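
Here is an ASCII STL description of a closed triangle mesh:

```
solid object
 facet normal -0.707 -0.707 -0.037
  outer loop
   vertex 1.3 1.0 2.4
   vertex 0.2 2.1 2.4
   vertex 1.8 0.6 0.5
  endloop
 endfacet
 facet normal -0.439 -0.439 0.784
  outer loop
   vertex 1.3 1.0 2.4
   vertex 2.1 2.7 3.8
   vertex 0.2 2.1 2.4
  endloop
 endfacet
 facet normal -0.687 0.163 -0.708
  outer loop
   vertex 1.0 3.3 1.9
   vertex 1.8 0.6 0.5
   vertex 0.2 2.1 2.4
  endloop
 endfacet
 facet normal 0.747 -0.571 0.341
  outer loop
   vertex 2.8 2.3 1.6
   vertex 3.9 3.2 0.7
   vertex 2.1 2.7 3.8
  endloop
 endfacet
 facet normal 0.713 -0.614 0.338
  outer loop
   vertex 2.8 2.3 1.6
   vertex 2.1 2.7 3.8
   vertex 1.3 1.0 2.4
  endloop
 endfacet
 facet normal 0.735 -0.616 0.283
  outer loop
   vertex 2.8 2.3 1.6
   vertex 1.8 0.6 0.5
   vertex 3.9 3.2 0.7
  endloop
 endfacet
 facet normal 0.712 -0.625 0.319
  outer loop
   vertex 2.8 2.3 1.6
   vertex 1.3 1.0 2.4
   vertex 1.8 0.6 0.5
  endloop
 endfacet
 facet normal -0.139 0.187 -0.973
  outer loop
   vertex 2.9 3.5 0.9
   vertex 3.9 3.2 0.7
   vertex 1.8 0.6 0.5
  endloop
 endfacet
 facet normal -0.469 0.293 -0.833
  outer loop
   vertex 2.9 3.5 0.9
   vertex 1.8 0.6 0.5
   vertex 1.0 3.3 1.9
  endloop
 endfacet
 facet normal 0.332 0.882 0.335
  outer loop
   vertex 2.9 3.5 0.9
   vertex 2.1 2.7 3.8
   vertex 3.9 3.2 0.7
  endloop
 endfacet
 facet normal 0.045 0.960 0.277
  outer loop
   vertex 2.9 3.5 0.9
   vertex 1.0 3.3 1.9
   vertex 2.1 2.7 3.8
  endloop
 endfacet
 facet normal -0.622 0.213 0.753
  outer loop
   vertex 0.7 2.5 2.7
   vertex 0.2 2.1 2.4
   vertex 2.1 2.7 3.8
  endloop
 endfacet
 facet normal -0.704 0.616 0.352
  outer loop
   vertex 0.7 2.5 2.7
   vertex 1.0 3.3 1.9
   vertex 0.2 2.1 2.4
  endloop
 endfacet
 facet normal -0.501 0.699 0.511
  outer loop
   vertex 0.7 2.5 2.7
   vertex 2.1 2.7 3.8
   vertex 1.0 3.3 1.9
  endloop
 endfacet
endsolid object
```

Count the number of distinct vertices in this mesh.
9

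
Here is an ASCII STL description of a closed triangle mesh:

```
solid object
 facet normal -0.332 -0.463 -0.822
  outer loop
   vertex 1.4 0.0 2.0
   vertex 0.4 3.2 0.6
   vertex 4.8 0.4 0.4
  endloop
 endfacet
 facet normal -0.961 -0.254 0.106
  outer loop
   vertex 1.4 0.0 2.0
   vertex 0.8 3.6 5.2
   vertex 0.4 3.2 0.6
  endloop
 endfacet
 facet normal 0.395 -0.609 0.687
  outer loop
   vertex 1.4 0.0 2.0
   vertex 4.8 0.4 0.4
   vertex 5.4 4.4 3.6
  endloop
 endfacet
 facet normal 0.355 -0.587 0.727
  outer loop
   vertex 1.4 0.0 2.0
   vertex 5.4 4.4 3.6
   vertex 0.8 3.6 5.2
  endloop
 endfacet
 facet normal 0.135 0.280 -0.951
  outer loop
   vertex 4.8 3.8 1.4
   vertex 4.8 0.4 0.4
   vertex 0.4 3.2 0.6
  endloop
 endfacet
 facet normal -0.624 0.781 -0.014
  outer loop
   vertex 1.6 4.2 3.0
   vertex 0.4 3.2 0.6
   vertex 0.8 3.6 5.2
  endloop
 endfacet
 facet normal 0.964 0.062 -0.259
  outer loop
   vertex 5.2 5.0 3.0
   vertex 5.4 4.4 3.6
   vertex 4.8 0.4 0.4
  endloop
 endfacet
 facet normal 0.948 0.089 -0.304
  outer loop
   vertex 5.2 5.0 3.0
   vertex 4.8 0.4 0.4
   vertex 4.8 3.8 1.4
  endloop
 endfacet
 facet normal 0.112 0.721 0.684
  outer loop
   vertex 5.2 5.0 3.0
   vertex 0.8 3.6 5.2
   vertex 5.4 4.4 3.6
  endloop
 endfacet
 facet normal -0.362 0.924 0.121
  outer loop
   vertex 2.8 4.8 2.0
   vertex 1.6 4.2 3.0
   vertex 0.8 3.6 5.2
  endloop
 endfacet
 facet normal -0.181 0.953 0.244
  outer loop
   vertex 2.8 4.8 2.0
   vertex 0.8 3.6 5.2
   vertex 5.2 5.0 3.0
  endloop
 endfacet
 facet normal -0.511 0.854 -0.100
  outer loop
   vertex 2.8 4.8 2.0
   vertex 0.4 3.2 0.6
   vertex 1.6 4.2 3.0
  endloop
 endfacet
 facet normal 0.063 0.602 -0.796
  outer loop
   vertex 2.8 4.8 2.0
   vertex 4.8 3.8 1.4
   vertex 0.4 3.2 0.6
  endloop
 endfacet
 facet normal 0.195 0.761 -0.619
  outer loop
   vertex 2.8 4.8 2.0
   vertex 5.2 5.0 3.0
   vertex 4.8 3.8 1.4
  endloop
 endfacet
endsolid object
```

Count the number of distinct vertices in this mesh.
9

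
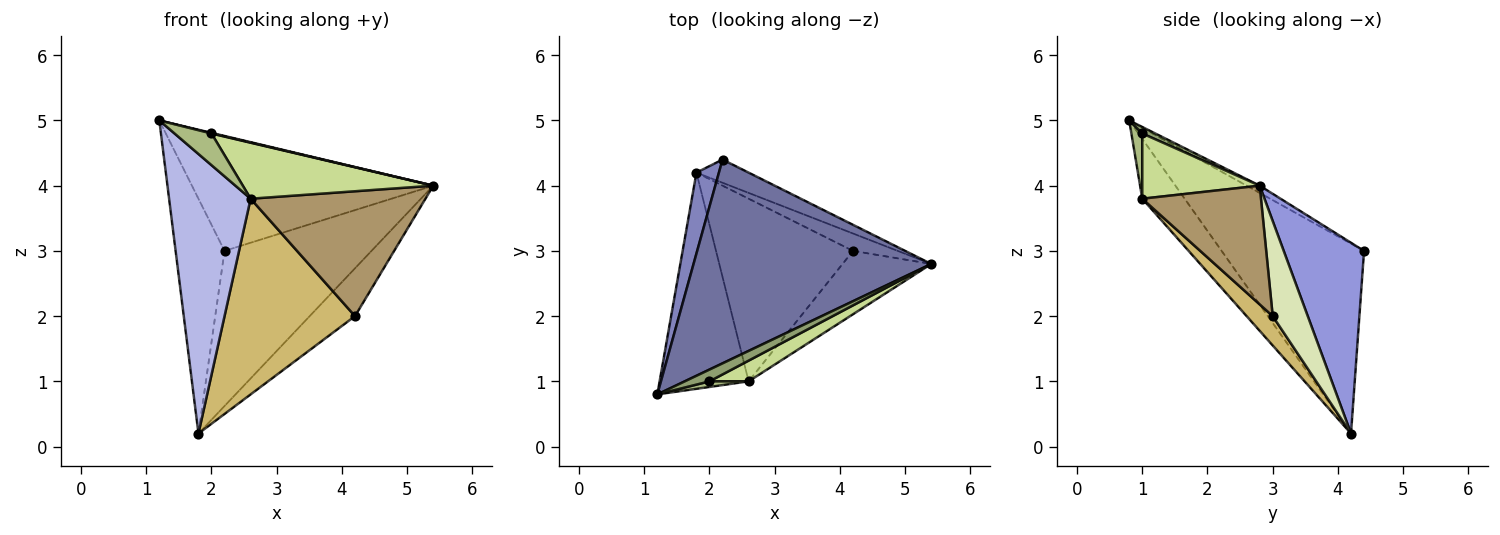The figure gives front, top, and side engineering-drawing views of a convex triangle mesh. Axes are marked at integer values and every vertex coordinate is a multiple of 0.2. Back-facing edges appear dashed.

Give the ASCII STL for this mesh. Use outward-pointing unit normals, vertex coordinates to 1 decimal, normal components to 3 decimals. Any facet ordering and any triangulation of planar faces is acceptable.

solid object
 facet normal -0.027 0.491 0.871
  outer loop
   vertex 2.2 4.4 3.0
   vertex 1.2 0.8 5.0
   vertex 5.4 2.8 4.0
  endloop
 endfacet
 facet normal -0.940 0.323 0.111
  outer loop
   vertex 1.8 4.2 0.2
   vertex 1.2 0.8 5.0
   vertex 2.2 4.4 3.0
  endloop
 endfacet
 facet normal 0.476 0.870 -0.130
  outer loop
   vertex 1.8 4.2 0.2
   vertex 2.2 4.4 3.0
   vertex 5.4 2.8 4.0
  endloop
 endfacet
 facet normal -0.380 -0.732 -0.566
  outer loop
   vertex 2.6 1.0 3.8
   vertex 1.2 0.8 5.0
   vertex 1.8 4.2 0.2
  endloop
 endfacet
 facet normal 0.254 -0.051 0.966
  outer loop
   vertex 2.0 1.0 4.8
   vertex 5.4 2.8 4.0
   vertex 1.2 0.8 5.0
  endloop
 endfacet
 facet normal 0.278 -0.946 0.167
  outer loop
   vertex 2.0 1.0 4.8
   vertex 1.2 0.8 5.0
   vertex 2.6 1.0 3.8
  endloop
 endfacet
 facet normal 0.501 -0.812 0.300
  outer loop
   vertex 2.0 1.0 4.8
   vertex 2.6 1.0 3.8
   vertex 5.4 2.8 4.0
  endloop
 endfacet
 facet normal 0.588 0.760 -0.277
  outer loop
   vertex 4.2 3.0 2.0
   vertex 1.8 4.2 0.2
   vertex 5.4 2.8 4.0
  endloop
 endfacet
 facet normal 0.518 -0.763 -0.387
  outer loop
   vertex 4.2 3.0 2.0
   vertex 5.4 2.8 4.0
   vertex 2.6 1.0 3.8
  endloop
 endfacet
 facet normal 0.145 -0.723 -0.675
  outer loop
   vertex 4.2 3.0 2.0
   vertex 2.6 1.0 3.8
   vertex 1.8 4.2 0.2
  endloop
 endfacet
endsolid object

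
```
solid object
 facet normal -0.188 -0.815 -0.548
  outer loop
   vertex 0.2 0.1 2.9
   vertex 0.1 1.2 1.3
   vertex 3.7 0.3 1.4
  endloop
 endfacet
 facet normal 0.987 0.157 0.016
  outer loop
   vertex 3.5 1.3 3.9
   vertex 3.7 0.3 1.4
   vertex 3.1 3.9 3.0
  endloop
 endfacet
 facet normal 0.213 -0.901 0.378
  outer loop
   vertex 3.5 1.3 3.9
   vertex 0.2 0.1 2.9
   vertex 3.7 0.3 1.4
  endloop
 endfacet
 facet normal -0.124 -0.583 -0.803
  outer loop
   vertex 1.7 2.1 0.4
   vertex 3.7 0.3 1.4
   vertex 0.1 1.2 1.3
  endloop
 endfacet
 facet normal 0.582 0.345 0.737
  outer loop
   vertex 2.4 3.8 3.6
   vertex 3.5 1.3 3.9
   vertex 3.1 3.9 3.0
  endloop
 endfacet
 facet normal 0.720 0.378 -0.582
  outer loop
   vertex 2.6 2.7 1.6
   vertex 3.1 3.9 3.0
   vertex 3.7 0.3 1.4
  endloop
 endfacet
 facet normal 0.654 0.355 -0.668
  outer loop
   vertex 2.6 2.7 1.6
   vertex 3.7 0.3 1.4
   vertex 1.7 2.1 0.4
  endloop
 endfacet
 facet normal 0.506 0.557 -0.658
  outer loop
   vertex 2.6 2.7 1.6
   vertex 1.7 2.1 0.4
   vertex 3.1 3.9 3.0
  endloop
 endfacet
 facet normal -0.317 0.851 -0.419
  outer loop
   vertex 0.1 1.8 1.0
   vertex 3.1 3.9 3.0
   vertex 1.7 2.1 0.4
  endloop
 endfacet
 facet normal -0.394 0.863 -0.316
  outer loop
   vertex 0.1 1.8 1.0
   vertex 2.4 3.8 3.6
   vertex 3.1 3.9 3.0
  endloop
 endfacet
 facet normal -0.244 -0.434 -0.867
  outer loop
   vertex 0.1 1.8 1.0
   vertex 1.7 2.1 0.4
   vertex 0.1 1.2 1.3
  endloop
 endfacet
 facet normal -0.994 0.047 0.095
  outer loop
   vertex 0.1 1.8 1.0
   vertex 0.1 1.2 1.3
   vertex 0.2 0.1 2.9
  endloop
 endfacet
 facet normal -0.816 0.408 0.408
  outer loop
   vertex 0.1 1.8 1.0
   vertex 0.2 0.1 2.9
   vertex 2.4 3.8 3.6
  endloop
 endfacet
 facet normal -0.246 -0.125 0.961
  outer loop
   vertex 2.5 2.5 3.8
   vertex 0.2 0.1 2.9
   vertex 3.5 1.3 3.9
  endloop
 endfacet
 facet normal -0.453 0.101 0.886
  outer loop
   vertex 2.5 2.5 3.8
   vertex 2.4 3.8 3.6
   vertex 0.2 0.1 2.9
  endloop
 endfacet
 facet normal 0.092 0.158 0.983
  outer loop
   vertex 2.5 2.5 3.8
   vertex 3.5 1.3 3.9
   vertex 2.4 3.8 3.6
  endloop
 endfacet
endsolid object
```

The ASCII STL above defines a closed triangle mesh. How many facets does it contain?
16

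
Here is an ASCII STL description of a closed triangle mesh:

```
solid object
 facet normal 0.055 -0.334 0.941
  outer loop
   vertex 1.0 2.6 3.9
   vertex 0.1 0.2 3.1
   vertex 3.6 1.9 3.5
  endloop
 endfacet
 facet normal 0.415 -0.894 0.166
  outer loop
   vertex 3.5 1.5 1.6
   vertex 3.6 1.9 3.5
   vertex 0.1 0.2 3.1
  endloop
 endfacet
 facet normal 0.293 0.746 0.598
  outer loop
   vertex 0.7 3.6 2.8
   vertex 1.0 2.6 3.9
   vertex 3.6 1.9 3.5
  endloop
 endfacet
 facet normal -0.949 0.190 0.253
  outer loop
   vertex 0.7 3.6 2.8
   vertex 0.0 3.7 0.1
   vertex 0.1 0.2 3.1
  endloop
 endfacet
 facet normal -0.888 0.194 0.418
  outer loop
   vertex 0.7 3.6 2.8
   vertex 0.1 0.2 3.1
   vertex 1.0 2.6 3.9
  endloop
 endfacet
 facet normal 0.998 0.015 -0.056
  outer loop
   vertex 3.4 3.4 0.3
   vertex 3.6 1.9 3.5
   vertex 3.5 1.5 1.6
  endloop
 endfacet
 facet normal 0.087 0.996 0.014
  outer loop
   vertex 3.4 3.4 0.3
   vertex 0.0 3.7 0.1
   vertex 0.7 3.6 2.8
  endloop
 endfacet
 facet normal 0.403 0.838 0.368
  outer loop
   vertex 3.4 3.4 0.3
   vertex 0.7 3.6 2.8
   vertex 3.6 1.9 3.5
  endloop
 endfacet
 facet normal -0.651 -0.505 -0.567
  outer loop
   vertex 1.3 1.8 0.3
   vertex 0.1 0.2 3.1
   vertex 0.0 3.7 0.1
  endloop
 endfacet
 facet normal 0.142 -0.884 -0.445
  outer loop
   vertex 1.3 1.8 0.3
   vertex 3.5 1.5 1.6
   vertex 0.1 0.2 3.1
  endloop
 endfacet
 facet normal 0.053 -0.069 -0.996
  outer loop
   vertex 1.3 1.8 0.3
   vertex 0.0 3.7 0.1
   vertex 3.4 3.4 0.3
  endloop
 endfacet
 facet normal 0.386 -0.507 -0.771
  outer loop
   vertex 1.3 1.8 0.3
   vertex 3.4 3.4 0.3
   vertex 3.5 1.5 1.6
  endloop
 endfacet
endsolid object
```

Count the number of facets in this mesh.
12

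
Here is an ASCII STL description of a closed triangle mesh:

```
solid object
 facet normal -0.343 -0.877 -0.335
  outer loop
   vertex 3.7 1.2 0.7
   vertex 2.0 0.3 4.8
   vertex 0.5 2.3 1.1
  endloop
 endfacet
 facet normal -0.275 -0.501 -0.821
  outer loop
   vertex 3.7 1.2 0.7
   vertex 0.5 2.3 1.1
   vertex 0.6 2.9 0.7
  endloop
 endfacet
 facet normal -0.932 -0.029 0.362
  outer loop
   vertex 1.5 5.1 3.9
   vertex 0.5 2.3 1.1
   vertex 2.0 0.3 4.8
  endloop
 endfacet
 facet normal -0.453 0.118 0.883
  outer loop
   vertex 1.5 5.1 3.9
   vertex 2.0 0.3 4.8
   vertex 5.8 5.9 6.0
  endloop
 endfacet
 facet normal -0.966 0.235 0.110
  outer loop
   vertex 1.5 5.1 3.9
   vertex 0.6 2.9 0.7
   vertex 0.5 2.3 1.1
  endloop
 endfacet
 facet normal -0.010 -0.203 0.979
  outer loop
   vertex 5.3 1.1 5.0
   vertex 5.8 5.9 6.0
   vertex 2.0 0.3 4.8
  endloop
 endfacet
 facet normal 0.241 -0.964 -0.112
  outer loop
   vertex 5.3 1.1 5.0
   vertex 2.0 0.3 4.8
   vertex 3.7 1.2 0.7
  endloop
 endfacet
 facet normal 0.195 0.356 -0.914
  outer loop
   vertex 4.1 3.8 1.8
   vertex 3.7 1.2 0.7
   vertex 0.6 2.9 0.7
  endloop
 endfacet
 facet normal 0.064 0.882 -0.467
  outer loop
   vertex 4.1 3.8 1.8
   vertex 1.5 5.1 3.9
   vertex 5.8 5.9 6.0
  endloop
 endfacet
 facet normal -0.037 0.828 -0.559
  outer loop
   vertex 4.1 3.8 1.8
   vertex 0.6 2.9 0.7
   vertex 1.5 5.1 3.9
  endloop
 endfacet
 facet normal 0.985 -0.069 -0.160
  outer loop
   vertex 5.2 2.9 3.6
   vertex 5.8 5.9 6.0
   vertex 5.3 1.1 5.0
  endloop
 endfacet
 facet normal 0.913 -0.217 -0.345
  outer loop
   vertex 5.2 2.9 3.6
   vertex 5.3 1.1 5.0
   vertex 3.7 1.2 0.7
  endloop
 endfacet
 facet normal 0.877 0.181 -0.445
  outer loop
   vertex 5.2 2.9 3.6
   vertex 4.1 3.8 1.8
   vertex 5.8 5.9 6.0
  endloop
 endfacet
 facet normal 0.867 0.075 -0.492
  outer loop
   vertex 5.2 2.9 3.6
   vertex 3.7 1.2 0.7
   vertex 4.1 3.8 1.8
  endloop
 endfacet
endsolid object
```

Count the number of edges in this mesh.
21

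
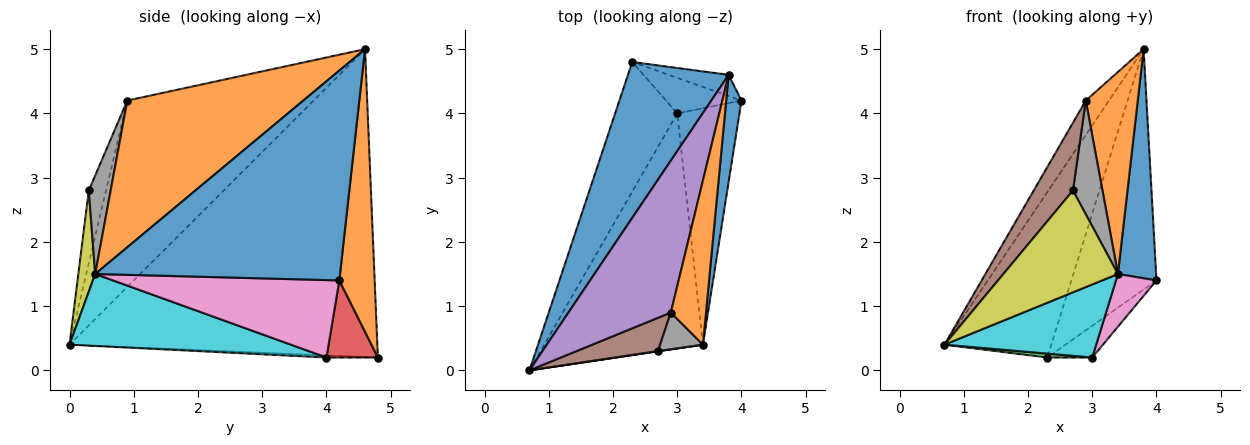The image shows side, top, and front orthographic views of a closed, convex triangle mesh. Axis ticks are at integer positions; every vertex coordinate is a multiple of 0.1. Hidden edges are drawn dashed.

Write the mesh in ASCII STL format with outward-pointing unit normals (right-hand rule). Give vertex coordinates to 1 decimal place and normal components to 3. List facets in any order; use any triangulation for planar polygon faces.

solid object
 facet normal -0.903 0.313 0.295
  outer loop
   vertex 3.8 4.6 5.0
   vertex 2.3 4.8 0.2
   vertex 0.7 0.0 0.4
  endloop
 endfacet
 facet normal 0.382 0.921 -0.081
  outer loop
   vertex 3.8 4.6 5.0
   vertex 4.0 4.2 1.4
   vertex 2.3 4.8 0.2
  endloop
 endfacet
 facet normal -0.034 -0.030 -0.999
  outer loop
   vertex 3.0 4.0 0.2
   vertex 0.7 0.0 0.4
   vertex 2.3 4.8 0.2
  endloop
 endfacet
 facet normal 0.606 0.530 -0.593
  outer loop
   vertex 3.0 4.0 0.2
   vertex 2.3 4.8 0.2
   vertex 4.0 4.2 1.4
  endloop
 endfacet
 facet normal -0.871 0.108 0.479
  outer loop
   vertex 2.9 0.9 4.2
   vertex 3.8 4.6 5.0
   vertex 0.7 0.0 0.4
  endloop
 endfacet
 facet normal -0.367 -0.835 0.410
  outer loop
   vertex 2.9 0.9 4.2
   vertex 0.7 0.0 0.4
   vertex 2.7 0.3 2.8
  endloop
 endfacet
 facet normal 0.772 -0.138 -0.620
  outer loop
   vertex 3.4 0.4 1.5
   vertex 3.0 4.0 0.2
   vertex 4.0 4.2 1.4
  endloop
 endfacet
 facet normal 0.577 -0.777 0.251
  outer loop
   vertex 3.4 0.4 1.5
   vertex 2.9 0.9 4.2
   vertex 2.7 0.3 2.8
  endloop
 endfacet
 facet normal 0.146 -0.989 0.002
  outer loop
   vertex 3.4 0.4 1.5
   vertex 2.7 0.3 2.8
   vertex 0.7 0.0 0.4
  endloop
 endfacet
 facet normal 0.397 -0.272 -0.876
  outer loop
   vertex 3.4 0.4 1.5
   vertex 0.7 0.0 0.4
   vertex 3.0 4.0 0.2
  endloop
 endfacet
 facet normal 0.986 -0.154 0.072
  outer loop
   vertex 3.4 0.4 1.5
   vertex 4.0 4.2 1.4
   vertex 3.8 4.6 5.0
  endloop
 endfacet
 facet normal 0.935 -0.276 0.224
  outer loop
   vertex 3.4 0.4 1.5
   vertex 3.8 4.6 5.0
   vertex 2.9 0.9 4.2
  endloop
 endfacet
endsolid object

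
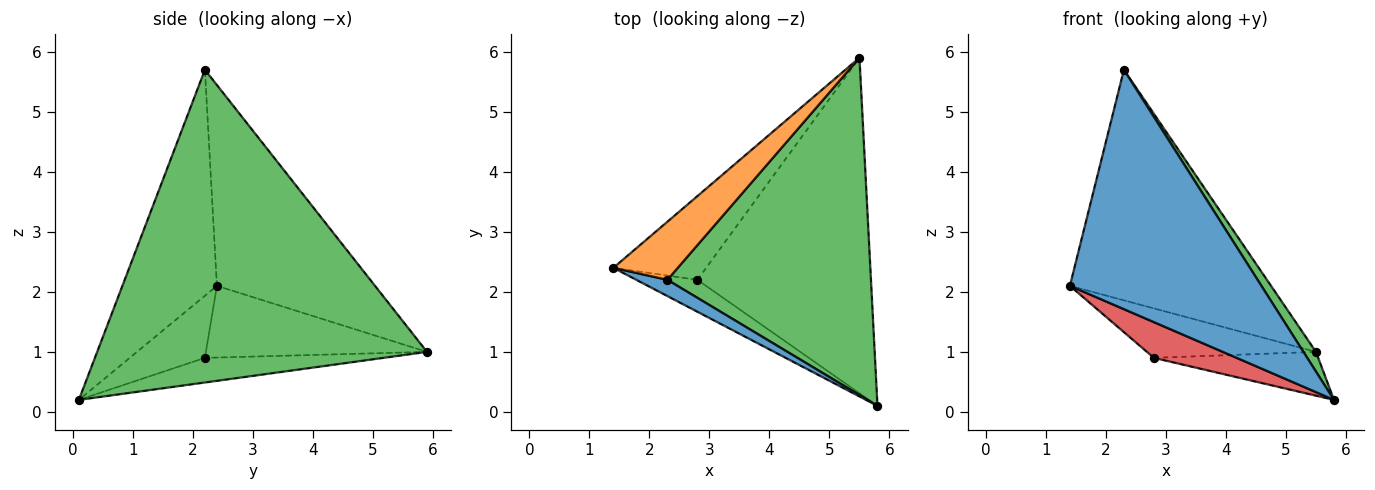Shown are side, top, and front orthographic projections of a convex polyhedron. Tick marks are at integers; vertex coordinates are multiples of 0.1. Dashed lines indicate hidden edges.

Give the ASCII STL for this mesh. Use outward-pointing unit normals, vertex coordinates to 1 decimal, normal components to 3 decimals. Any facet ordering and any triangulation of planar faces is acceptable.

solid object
 facet normal -0.442 -0.895 0.061
  outer loop
   vertex 2.3 2.2 5.7
   vertex 1.4 2.4 2.1
   vertex 5.8 0.1 0.2
  endloop
 endfacet
 facet normal -0.606 0.771 0.194
  outer loop
   vertex 2.3 2.2 5.7
   vertex 5.5 5.9 1.0
   vertex 1.4 2.4 2.1
  endloop
 endfacet
 facet normal 0.838 -0.032 0.545
  outer loop
   vertex 2.3 2.2 5.7
   vertex 5.8 0.1 0.2
   vertex 5.5 5.9 1.0
  endloop
 endfacet
 facet normal -0.561 -0.617 -0.551
  outer loop
   vertex 2.8 2.2 0.9
   vertex 5.8 0.1 0.2
   vertex 1.4 2.4 2.1
  endloop
 endfacet
 facet normal -0.554 0.424 -0.717
  outer loop
   vertex 2.8 2.2 0.9
   vertex 1.4 2.4 2.1
   vertex 5.5 5.9 1.0
  endloop
 endfacet
 facet normal -0.139 0.128 -0.982
  outer loop
   vertex 2.8 2.2 0.9
   vertex 5.5 5.9 1.0
   vertex 5.8 0.1 0.2
  endloop
 endfacet
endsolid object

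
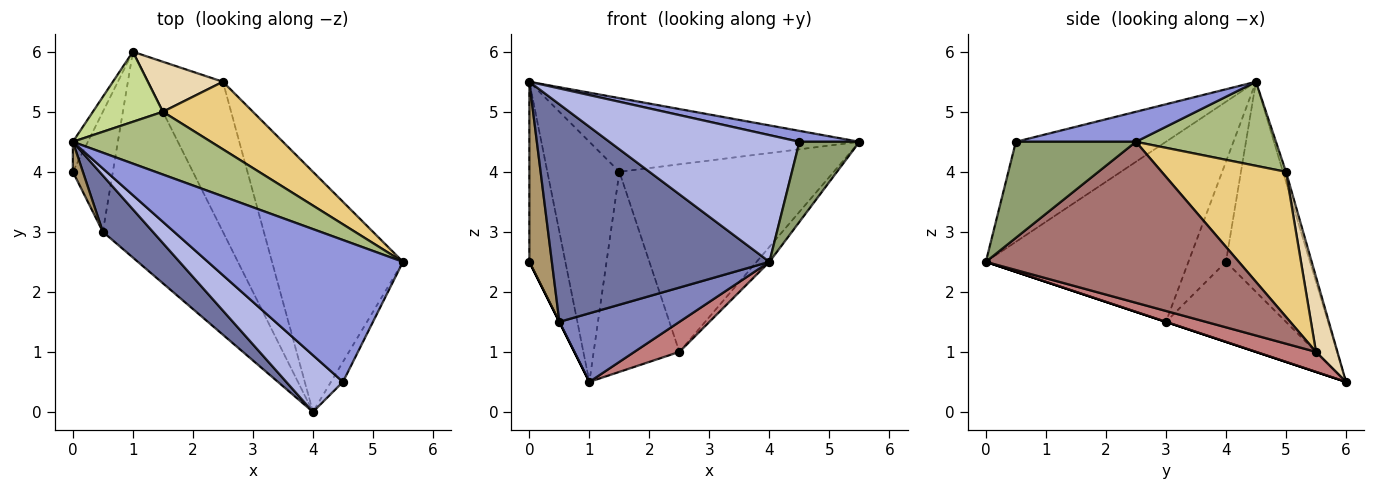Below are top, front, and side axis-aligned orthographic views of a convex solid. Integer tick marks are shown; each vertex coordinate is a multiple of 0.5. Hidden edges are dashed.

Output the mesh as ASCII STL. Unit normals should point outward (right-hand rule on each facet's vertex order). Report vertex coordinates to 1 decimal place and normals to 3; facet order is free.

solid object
 facet normal -0.670 -0.719 0.186
  outer loop
   vertex 0.5 3.0 1.5
   vertex 4.0 0.0 2.5
   vertex 0.0 4.5 5.5
  endloop
 endfacet
 facet normal 0.000 -0.316 -0.949
  outer loop
   vertex 0.5 3.0 1.5
   vertex 1.0 6.0 0.5
   vertex 4.0 0.0 2.5
  endloop
 endfacet
 facet normal 0.152 -0.076 0.986
  outer loop
   vertex 4.5 0.5 4.5
   vertex 5.5 2.5 4.5
   vertex 0.0 4.5 5.5
  endloop
 endfacet
 facet normal -0.585 -0.741 0.331
  outer loop
   vertex 4.5 0.5 4.5
   vertex 0.0 4.5 5.5
   vertex 4.0 0.0 2.5
  endloop
 endfacet
 facet normal 0.889 -0.444 -0.111
  outer loop
   vertex 4.5 0.5 4.5
   vertex 4.0 0.0 2.5
   vertex 5.5 2.5 4.5
  endloop
 endfacet
 facet normal 0.367 0.708 0.603
  outer loop
   vertex 1.5 5.0 4.0
   vertex 0.0 4.5 5.5
   vertex 5.5 2.5 4.5
  endloop
 endfacet
 facet normal -0.040 0.959 0.280
  outer loop
   vertex 1.5 5.0 4.0
   vertex 1.0 6.0 0.5
   vertex 0.0 4.5 5.5
  endloop
 endfacet
 facet normal -0.917 0.393 -0.066
  outer loop
   vertex 0.0 4.0 2.5
   vertex 0.0 4.5 5.5
   vertex 1.0 6.0 0.5
  endloop
 endfacet
 facet normal -0.854 -0.513 0.085
  outer loop
   vertex 0.0 4.0 2.5
   vertex 0.5 3.0 1.5
   vertex 0.0 4.5 5.5
  endloop
 endfacet
 facet normal -0.894 0.000 -0.447
  outer loop
   vertex 0.0 4.0 2.5
   vertex 1.0 6.0 0.5
   vertex 0.5 3.0 1.5
  endloop
 endfacet
 facet normal 0.479 0.826 0.297
  outer loop
   vertex 2.5 5.5 1.0
   vertex 1.5 5.0 4.0
   vertex 5.5 2.5 4.5
  endloop
 endfacet
 facet normal 0.236 0.943 0.236
  outer loop
   vertex 2.5 5.5 1.0
   vertex 1.0 6.0 0.5
   vertex 1.5 5.0 4.0
  endloop
 endfacet
 facet normal 0.775 0.039 -0.631
  outer loop
   vertex 2.5 5.5 1.0
   vertex 5.5 2.5 4.5
   vertex 4.0 0.0 2.5
  endloop
 endfacet
 facet normal 0.253 -0.190 -0.949
  outer loop
   vertex 2.5 5.5 1.0
   vertex 4.0 0.0 2.5
   vertex 1.0 6.0 0.5
  endloop
 endfacet
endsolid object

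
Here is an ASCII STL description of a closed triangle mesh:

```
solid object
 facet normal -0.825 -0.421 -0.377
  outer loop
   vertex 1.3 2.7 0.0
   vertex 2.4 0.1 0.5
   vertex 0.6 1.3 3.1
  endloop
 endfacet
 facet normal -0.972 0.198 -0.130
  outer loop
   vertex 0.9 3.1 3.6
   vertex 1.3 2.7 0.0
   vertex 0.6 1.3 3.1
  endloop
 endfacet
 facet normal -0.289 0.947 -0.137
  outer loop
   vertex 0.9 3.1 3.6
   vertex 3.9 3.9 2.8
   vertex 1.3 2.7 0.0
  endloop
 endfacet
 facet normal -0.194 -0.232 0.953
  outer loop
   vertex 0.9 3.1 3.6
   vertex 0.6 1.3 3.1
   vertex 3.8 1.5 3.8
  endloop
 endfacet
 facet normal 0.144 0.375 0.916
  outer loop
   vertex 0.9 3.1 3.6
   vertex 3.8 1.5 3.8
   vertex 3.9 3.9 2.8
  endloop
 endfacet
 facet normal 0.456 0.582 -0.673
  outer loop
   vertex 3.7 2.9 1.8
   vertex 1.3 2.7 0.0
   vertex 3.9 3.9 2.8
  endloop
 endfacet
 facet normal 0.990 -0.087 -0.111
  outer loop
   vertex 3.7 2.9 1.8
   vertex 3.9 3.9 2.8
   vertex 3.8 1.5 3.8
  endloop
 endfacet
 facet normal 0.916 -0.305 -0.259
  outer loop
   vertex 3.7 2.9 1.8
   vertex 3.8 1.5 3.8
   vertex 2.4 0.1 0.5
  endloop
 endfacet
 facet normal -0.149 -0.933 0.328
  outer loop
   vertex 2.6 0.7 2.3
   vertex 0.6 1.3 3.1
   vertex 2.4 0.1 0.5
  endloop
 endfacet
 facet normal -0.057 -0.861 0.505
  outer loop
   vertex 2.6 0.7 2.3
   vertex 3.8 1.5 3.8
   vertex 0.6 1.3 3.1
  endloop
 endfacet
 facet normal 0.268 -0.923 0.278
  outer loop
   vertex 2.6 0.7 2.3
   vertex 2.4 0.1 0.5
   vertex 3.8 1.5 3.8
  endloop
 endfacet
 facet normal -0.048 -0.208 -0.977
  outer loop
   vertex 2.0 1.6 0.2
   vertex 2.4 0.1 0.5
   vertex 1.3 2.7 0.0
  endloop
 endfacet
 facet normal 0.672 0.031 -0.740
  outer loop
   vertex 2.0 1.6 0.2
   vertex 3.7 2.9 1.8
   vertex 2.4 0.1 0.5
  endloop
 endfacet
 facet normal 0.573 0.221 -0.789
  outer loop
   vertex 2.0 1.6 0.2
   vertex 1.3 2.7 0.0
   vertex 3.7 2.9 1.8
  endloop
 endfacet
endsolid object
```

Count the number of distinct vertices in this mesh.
9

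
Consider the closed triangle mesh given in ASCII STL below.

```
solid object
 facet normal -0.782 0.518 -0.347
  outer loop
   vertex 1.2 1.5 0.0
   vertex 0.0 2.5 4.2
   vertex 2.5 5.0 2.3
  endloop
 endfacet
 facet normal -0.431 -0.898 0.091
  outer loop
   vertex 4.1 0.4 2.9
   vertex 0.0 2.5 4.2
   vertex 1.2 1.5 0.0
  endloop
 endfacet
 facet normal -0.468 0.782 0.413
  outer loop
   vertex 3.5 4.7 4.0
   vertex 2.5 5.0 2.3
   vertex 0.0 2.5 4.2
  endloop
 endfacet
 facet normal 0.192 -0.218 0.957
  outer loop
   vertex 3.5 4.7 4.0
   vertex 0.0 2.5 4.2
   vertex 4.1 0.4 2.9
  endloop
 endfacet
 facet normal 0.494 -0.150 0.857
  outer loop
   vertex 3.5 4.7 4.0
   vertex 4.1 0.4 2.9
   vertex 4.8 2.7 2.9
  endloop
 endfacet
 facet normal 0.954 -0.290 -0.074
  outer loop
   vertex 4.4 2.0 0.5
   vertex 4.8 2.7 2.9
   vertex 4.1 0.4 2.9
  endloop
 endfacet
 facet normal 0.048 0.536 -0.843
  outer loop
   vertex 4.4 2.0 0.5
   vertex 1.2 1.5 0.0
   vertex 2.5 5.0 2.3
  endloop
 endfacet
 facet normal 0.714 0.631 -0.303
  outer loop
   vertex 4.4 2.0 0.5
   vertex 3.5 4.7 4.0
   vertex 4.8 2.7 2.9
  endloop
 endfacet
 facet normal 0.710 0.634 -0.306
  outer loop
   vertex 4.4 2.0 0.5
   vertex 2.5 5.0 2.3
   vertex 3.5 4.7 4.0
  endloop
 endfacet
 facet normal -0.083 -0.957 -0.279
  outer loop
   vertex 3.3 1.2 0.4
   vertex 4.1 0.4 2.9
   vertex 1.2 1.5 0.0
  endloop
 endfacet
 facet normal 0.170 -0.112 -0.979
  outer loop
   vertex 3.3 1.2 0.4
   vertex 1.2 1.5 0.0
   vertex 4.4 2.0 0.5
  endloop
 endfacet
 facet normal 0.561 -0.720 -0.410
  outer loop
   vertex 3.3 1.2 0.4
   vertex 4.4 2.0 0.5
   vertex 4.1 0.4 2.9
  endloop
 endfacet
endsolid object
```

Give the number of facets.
12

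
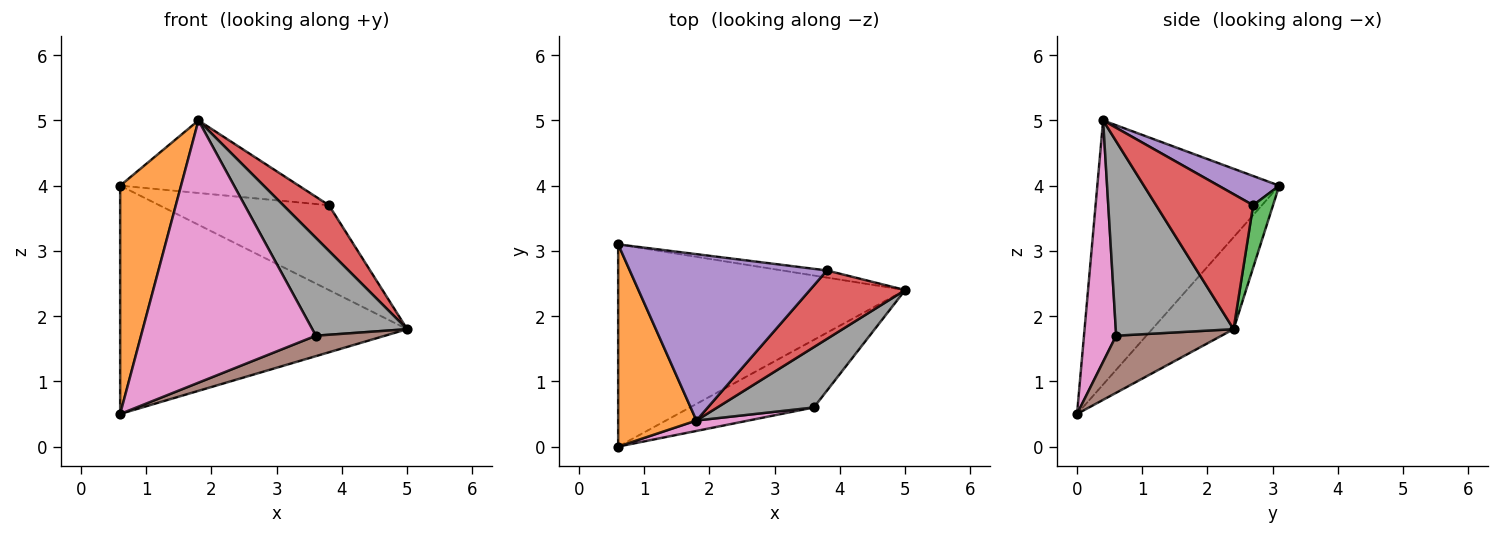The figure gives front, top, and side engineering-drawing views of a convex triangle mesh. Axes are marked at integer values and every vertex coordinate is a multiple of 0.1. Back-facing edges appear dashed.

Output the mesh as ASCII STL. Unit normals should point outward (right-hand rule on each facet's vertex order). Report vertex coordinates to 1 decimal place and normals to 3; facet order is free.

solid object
 facet normal -0.208 0.732 -0.649
  outer loop
   vertex 0.6 3.1 4.0
   vertex 5.0 2.4 1.8
   vertex 0.6 0.0 0.5
  endloop
 endfacet
 facet normal -0.913 -0.306 0.271
  outer loop
   vertex 1.8 0.4 5.0
   vertex 0.6 3.1 4.0
   vertex 0.6 0.0 0.5
  endloop
 endfacet
 facet normal 0.116 0.990 -0.083
  outer loop
   vertex 3.8 2.7 3.7
   vertex 5.0 2.4 1.8
   vertex 0.6 3.1 4.0
  endloop
 endfacet
 facet normal 0.763 -0.359 0.538
  outer loop
   vertex 3.8 2.7 3.7
   vertex 1.8 0.4 5.0
   vertex 5.0 2.4 1.8
  endloop
 endfacet
 facet normal 0.135 0.396 0.908
  outer loop
   vertex 3.8 2.7 3.7
   vertex 0.6 3.1 4.0
   vertex 1.8 0.4 5.0
  endloop
 endfacet
 facet normal 0.403 -0.265 -0.876
  outer loop
   vertex 3.6 0.6 1.7
   vertex 0.6 0.0 0.5
   vertex 5.0 2.4 1.8
  endloop
 endfacet
 facet normal 0.181 -0.983 0.039
  outer loop
   vertex 3.6 0.6 1.7
   vertex 1.8 0.4 5.0
   vertex 0.6 0.0 0.5
  endloop
 endfacet
 facet normal 0.726 -0.585 0.361
  outer loop
   vertex 3.6 0.6 1.7
   vertex 5.0 2.4 1.8
   vertex 1.8 0.4 5.0
  endloop
 endfacet
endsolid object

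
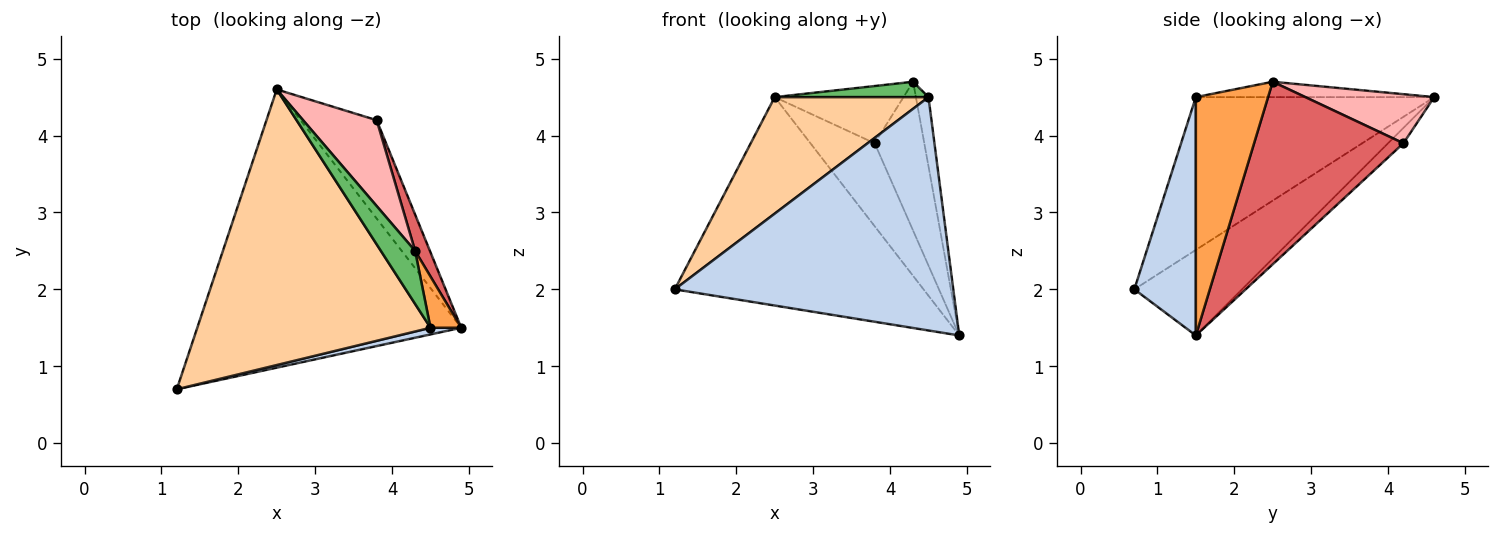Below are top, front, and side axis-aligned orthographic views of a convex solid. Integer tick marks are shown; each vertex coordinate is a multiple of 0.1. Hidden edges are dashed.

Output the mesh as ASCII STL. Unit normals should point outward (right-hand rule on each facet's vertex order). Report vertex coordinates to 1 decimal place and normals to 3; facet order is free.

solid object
 facet normal -0.251 0.580 -0.775
  outer loop
   vertex 2.5 4.6 4.5
   vertex 4.9 1.5 1.4
   vertex 1.2 0.7 2.0
  endloop
 endfacet
 facet normal 0.216 -0.976 0.028
  outer loop
   vertex 4.5 1.5 4.5
   vertex 1.2 0.7 2.0
   vertex 4.9 1.5 1.4
  endloop
 endfacet
 facet normal 0.977 0.170 0.126
  outer loop
   vertex 4.5 1.5 4.5
   vertex 4.9 1.5 1.4
   vertex 4.3 2.5 4.7
  endloop
 endfacet
 facet normal -0.517 -0.333 0.789
  outer loop
   vertex 4.5 1.5 4.5
   vertex 2.5 4.6 4.5
   vertex 1.2 0.7 2.0
  endloop
 endfacet
 facet normal -0.396 -0.256 0.882
  outer loop
   vertex 4.5 1.5 4.5
   vertex 4.3 2.5 4.7
   vertex 2.5 4.6 4.5
  endloop
 endfacet
 facet normal -0.153 0.637 -0.755
  outer loop
   vertex 3.8 4.2 3.9
   vertex 4.9 1.5 1.4
   vertex 2.5 4.6 4.5
  endloop
 endfacet
 facet normal 0.946 0.314 0.077
  outer loop
   vertex 3.8 4.2 3.9
   vertex 4.3 2.5 4.7
   vertex 4.9 1.5 1.4
  endloop
 endfacet
 facet normal 0.485 0.485 0.728
  outer loop
   vertex 3.8 4.2 3.9
   vertex 2.5 4.6 4.5
   vertex 4.3 2.5 4.7
  endloop
 endfacet
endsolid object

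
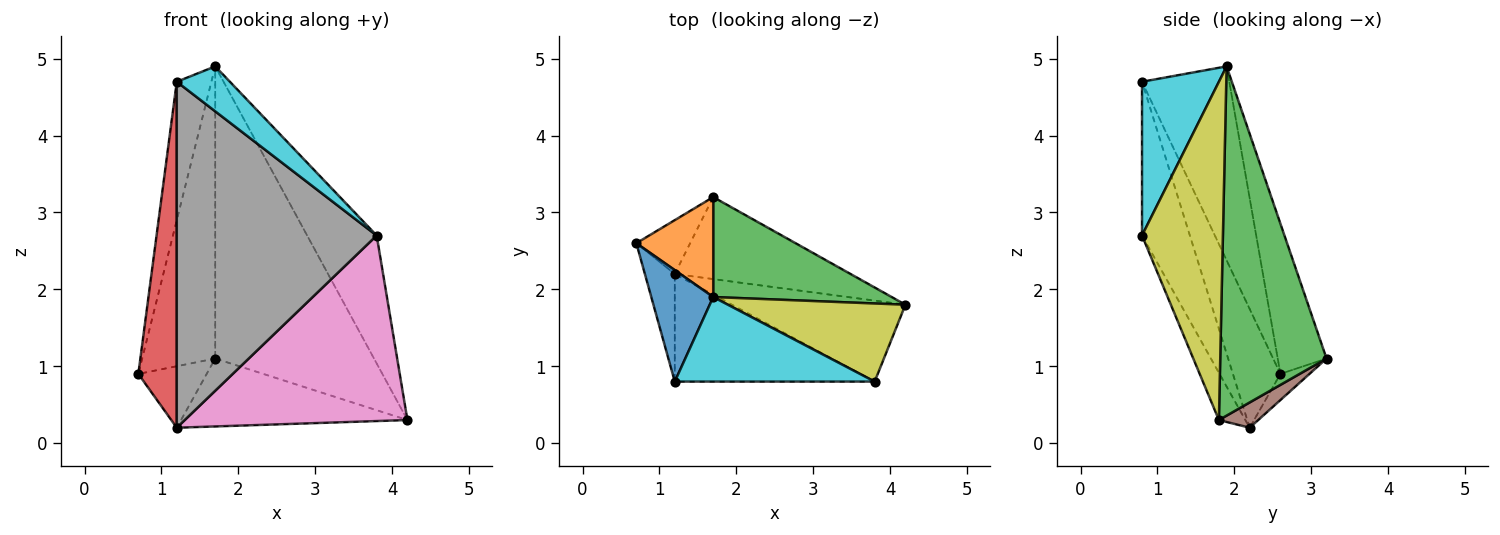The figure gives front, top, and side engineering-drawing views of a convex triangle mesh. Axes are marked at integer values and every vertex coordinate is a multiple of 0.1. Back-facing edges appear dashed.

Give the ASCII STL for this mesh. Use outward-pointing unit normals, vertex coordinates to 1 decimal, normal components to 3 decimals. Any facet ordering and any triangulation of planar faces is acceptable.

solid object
 facet normal -0.891 0.353 0.285
  outer loop
   vertex 1.7 1.9 4.9
   vertex 0.7 2.6 0.9
   vertex 1.2 0.8 4.7
  endloop
 endfacet
 facet normal -0.535 0.800 0.274
  outer loop
   vertex 1.7 3.2 1.1
   vertex 0.7 2.6 0.9
   vertex 1.7 1.9 4.9
  endloop
 endfacet
 facet normal 0.535 0.799 0.273
  outer loop
   vertex 1.7 3.2 1.1
   vertex 1.7 1.9 4.9
   vertex 4.2 1.8 0.3
  endloop
 endfacet
 facet normal -0.763 -0.617 -0.192
  outer loop
   vertex 1.2 2.2 0.2
   vertex 1.2 0.8 4.7
   vertex 0.7 2.6 0.9
  endloop
 endfacet
 facet normal -0.305 0.717 -0.627
  outer loop
   vertex 1.2 2.2 0.2
   vertex 0.7 2.6 0.9
   vertex 1.7 3.2 1.1
  endloop
 endfacet
 facet normal 0.110 0.634 -0.766
  outer loop
   vertex 1.2 2.2 0.2
   vertex 1.7 3.2 1.1
   vertex 4.2 1.8 0.3
  endloop
 endfacet
 facet normal -0.108 -0.911 -0.398
  outer loop
   vertex 3.8 0.8 2.7
   vertex 1.2 2.2 0.2
   vertex 4.2 1.8 0.3
  endloop
 endfacet
 facet normal -0.223 -0.931 -0.290
  outer loop
   vertex 3.8 0.8 2.7
   vertex 1.2 0.8 4.7
   vertex 1.2 2.2 0.2
  endloop
 endfacet
 facet normal 0.705 0.606 0.370
  outer loop
   vertex 3.8 0.8 2.7
   vertex 4.2 1.8 0.3
   vertex 1.7 1.9 4.9
  endloop
 endfacet
 facet normal 0.562 -0.388 0.730
  outer loop
   vertex 3.8 0.8 2.7
   vertex 1.7 1.9 4.9
   vertex 1.2 0.8 4.7
  endloop
 endfacet
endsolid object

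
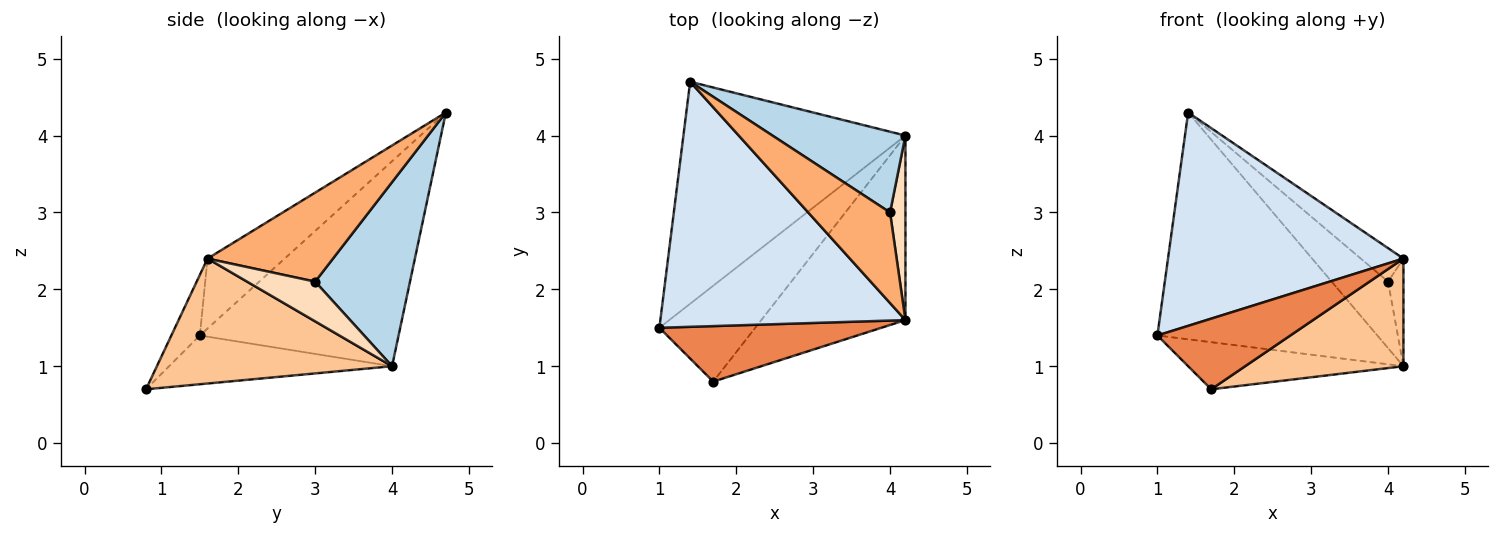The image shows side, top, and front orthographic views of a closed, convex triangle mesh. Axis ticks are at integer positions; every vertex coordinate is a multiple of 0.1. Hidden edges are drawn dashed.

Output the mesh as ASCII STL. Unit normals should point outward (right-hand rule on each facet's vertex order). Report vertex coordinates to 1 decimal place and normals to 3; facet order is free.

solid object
 facet normal -0.542 0.600 -0.588
  outer loop
   vertex 1.4 4.7 4.3
   vertex 4.2 4.0 1.0
   vertex 1.0 1.5 1.4
  endloop
 endfacet
 facet normal -0.415 0.401 -0.816
  outer loop
   vertex 1.7 0.8 0.7
   vertex 1.0 1.5 1.4
   vertex 4.2 4.0 1.0
  endloop
 endfacet
 facet normal 0.730 0.434 0.527
  outer loop
   vertex 4.0 3.0 2.1
   vertex 4.2 4.0 1.0
   vertex 1.4 4.7 4.3
  endloop
 endfacet
 facet normal -0.210 -0.642 0.737
  outer loop
   vertex 4.2 1.6 2.4
   vertex 1.4 4.7 4.3
   vertex 1.0 1.5 1.4
  endloop
 endfacet
 facet normal -0.166 -0.775 0.609
  outer loop
   vertex 4.2 1.6 2.4
   vertex 1.0 1.5 1.4
   vertex 1.7 0.8 0.7
  endloop
 endfacet
 facet normal 0.714 0.243 0.657
  outer loop
   vertex 4.2 1.6 2.4
   vertex 4.0 3.0 2.1
   vertex 1.4 4.7 4.3
  endloop
 endfacet
 facet normal 0.599 -0.403 -0.691
  outer loop
   vertex 4.2 1.6 2.4
   vertex 1.7 0.8 0.7
   vertex 4.2 4.0 1.0
  endloop
 endfacet
 facet normal 0.913 0.206 0.353
  outer loop
   vertex 4.2 1.6 2.4
   vertex 4.2 4.0 1.0
   vertex 4.0 3.0 2.1
  endloop
 endfacet
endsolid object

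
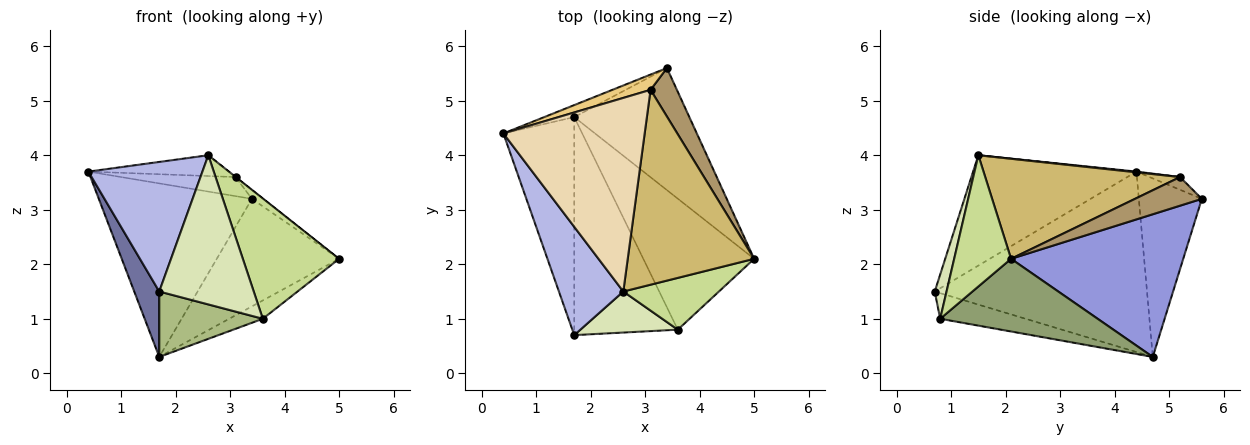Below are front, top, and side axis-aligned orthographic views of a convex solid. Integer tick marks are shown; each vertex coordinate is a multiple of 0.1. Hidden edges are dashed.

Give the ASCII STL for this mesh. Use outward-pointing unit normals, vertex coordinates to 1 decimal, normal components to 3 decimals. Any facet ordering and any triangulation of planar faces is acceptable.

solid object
 facet normal -0.925 -0.109 -0.363
  outer loop
   vertex 1.7 4.7 0.3
   vertex 1.7 0.7 1.5
   vertex 0.4 4.4 3.7
  endloop
 endfacet
 facet normal -0.380 0.923 -0.064
  outer loop
   vertex 3.4 5.6 3.2
   vertex 1.7 4.7 0.3
   vertex 0.4 4.4 3.7
  endloop
 endfacet
 facet normal 0.681 0.484 -0.549
  outer loop
   vertex 3.4 5.6 3.2
   vertex 5.0 2.1 2.1
   vertex 1.7 4.7 0.3
  endloop
 endfacet
 facet normal -0.740 -0.516 0.432
  outer loop
   vertex 2.6 1.5 4.0
   vertex 0.4 4.4 3.7
   vertex 1.7 0.7 1.5
  endloop
 endfacet
 facet normal 0.545 0.116 -0.831
  outer loop
   vertex 3.6 0.8 1.0
   vertex 1.7 4.7 0.3
   vertex 5.0 2.1 2.1
  endloop
 endfacet
 facet normal -0.231 -0.280 -0.932
  outer loop
   vertex 3.6 0.8 1.0
   vertex 1.7 0.7 1.5
   vertex 1.7 4.7 0.3
  endloop
 endfacet
 facet normal 0.477 -0.807 0.347
  outer loop
   vertex 3.6 0.8 1.0
   vertex 5.0 2.1 2.1
   vertex 2.6 1.5 4.0
  endloop
 endfacet
 facet normal 0.120 -0.957 0.263
  outer loop
   vertex 3.6 0.8 1.0
   vertex 2.6 1.5 4.0
   vertex 1.7 0.7 1.5
  endloop
 endfacet
 facet normal 0.731 0.123 0.671
  outer loop
   vertex 3.1 5.2 3.6
   vertex 5.0 2.1 2.1
   vertex 3.4 5.6 3.2
  endloop
 endfacet
 facet normal 0.621 0.001 0.784
  outer loop
   vertex 3.1 5.2 3.6
   vertex 2.6 1.5 4.0
   vertex 5.0 2.1 2.1
  endloop
 endfacet
 facet normal -0.204 0.764 0.612
  outer loop
   vertex 3.1 5.2 3.6
   vertex 3.4 5.6 3.2
   vertex 0.4 4.4 3.7
  endloop
 endfacet
 facet normal 0.005 0.107 0.994
  outer loop
   vertex 3.1 5.2 3.6
   vertex 0.4 4.4 3.7
   vertex 2.6 1.5 4.0
  endloop
 endfacet
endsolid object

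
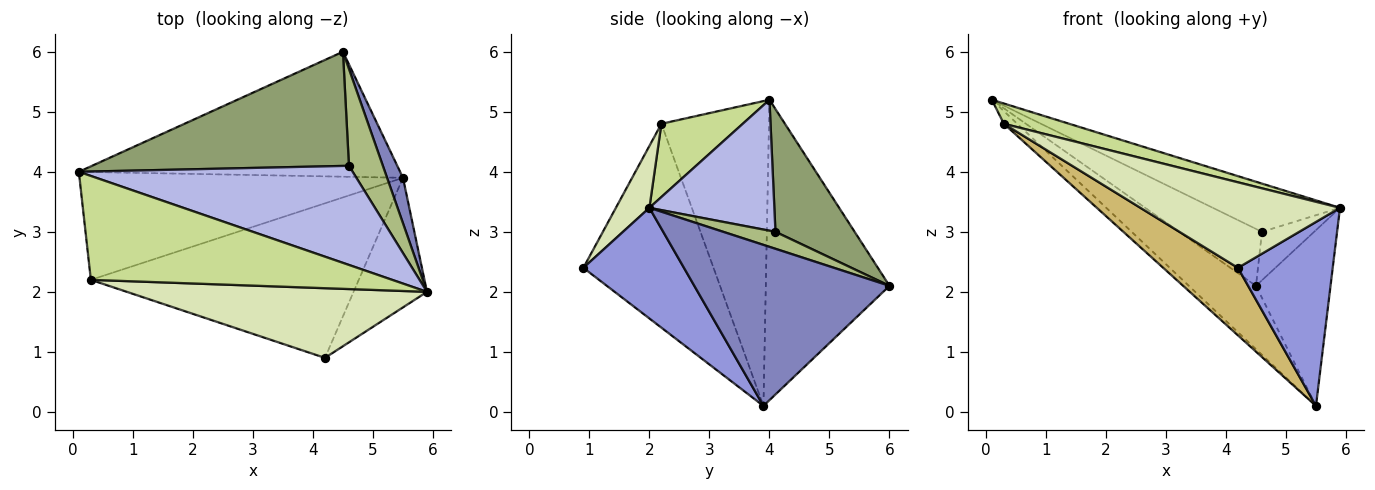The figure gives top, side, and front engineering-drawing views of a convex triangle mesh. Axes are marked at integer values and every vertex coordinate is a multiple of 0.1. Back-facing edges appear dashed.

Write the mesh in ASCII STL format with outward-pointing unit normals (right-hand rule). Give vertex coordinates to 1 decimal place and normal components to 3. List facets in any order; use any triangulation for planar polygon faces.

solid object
 facet normal -0.640 0.347 -0.685
  outer loop
   vertex 5.5 3.9 0.1
   vertex 0.1 4.0 5.2
   vertex 4.5 6.0 2.1
  endloop
 endfacet
 facet normal 0.930 0.355 0.092
  outer loop
   vertex 5.5 3.9 0.1
   vertex 4.5 6.0 2.1
   vertex 5.9 2.0 3.4
  endloop
 endfacet
 facet normal 0.655 -0.617 -0.435
  outer loop
   vertex 4.2 0.9 2.4
   vertex 5.5 3.9 0.1
   vertex 5.9 2.0 3.4
  endloop
 endfacet
 facet normal 0.395 0.402 0.826
  outer loop
   vertex 4.6 4.1 3.0
   vertex 0.1 4.0 5.2
   vertex 5.9 2.0 3.4
  endloop
 endfacet
 facet normal 0.393 0.410 0.823
  outer loop
   vertex 4.6 4.1 3.0
   vertex 4.5 6.0 2.1
   vertex 0.1 4.0 5.2
  endloop
 endfacet
 facet normal 0.408 0.408 0.816
  outer loop
   vertex 4.6 4.1 3.0
   vertex 5.9 2.0 3.4
   vertex 4.5 6.0 2.1
  endloop
 endfacet
 facet normal 0.232 -0.186 0.955
  outer loop
   vertex 0.3 2.2 4.8
   vertex 5.9 2.0 3.4
   vertex 0.1 4.0 5.2
  endloop
 endfacet
 facet normal 0.129 -0.769 0.626
  outer loop
   vertex 0.3 2.2 4.8
   vertex 4.2 0.9 2.4
   vertex 5.9 2.0 3.4
  endloop
 endfacet
 facet normal -0.683 0.085 -0.725
  outer loop
   vertex 0.3 2.2 4.8
   vertex 0.1 4.0 5.2
   vertex 5.5 3.9 0.1
  endloop
 endfacet
 facet normal -0.572 -0.328 -0.752
  outer loop
   vertex 0.3 2.2 4.8
   vertex 5.5 3.9 0.1
   vertex 4.2 0.9 2.4
  endloop
 endfacet
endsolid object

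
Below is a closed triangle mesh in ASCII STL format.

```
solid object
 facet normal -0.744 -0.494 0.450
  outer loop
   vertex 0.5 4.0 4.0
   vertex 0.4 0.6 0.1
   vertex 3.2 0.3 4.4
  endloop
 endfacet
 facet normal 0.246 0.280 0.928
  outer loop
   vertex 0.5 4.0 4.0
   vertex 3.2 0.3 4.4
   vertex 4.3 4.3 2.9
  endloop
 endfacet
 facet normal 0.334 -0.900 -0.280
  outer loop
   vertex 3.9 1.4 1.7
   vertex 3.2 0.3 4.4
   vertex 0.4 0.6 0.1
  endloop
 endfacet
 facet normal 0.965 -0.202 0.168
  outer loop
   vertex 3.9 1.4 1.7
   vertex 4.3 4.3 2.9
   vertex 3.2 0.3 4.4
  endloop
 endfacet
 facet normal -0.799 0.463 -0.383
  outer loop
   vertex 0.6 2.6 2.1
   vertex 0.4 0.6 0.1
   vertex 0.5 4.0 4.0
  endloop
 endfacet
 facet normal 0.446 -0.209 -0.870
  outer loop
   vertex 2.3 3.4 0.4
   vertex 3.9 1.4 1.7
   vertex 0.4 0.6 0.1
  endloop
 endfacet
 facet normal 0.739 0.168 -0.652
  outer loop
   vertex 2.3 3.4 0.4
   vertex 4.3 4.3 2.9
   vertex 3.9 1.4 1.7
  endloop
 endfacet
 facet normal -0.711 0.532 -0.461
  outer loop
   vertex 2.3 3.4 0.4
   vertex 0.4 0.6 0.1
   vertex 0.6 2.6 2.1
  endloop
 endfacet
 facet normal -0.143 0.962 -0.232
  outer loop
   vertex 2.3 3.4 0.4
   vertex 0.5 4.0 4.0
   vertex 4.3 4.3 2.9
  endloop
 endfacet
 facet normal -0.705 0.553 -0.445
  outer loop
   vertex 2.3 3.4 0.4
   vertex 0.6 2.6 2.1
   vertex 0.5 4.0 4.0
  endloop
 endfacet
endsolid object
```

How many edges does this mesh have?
15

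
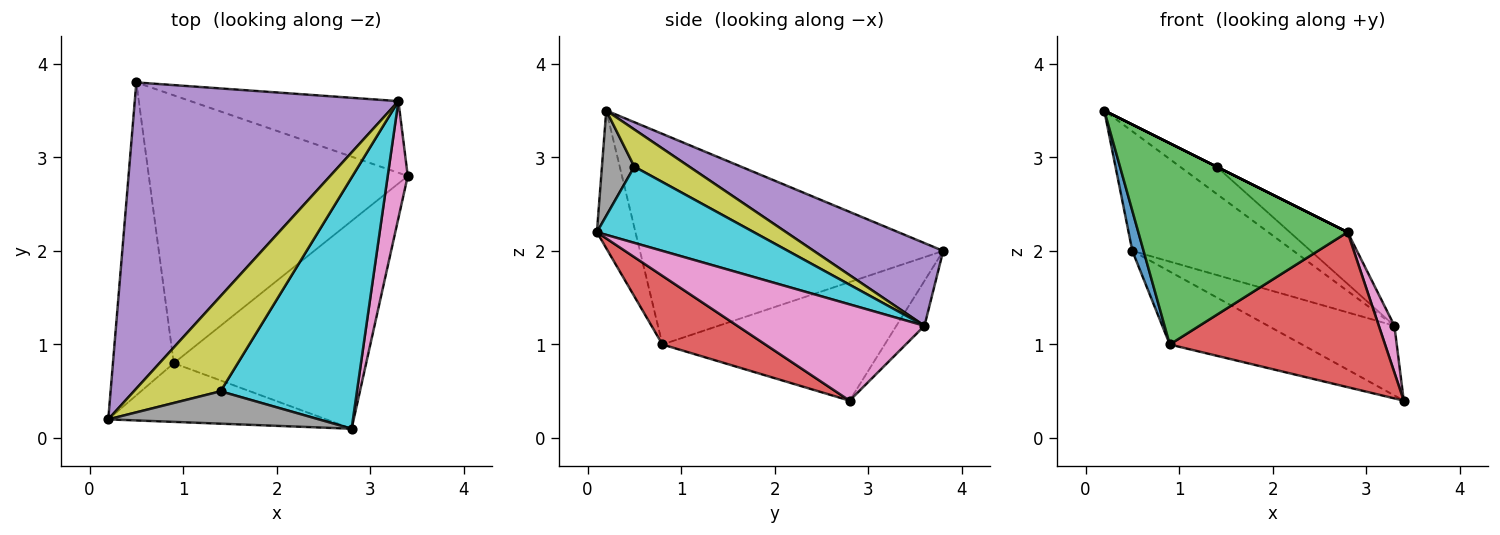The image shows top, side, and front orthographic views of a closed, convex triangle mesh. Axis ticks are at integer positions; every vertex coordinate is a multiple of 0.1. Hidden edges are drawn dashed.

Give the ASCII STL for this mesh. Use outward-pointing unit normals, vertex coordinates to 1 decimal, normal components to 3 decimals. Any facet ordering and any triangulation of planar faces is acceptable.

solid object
 facet normal -0.960 -0.036 -0.277
  outer loop
   vertex 0.9 0.8 1.0
   vertex 0.2 0.2 3.5
   vertex 0.5 3.8 2.0
  endloop
 endfacet
 facet normal -0.404 0.240 -0.883
  outer loop
   vertex 0.9 0.8 1.0
   vertex 0.5 3.8 2.0
   vertex 3.4 2.8 0.4
  endloop
 endfacet
 facet normal -0.174 -0.945 -0.276
  outer loop
   vertex 0.9 0.8 1.0
   vertex 2.8 0.1 2.2
   vertex 0.2 0.2 3.5
  endloop
 endfacet
 facet normal 0.275 -0.575 -0.771
  outer loop
   vertex 0.9 0.8 1.0
   vertex 3.4 2.8 0.4
   vertex 2.8 0.1 2.2
  endloop
 endfacet
 facet normal 0.280 0.349 0.894
  outer loop
   vertex 3.3 3.6 1.2
   vertex 0.5 3.8 2.0
   vertex 0.2 0.2 3.5
  endloop
 endfacet
 facet normal -0.153 0.689 -0.708
  outer loop
   vertex 3.3 3.6 1.2
   vertex 3.4 2.8 0.4
   vertex 0.5 3.8 2.0
  endloop
 endfacet
 facet normal 0.976 -0.081 0.203
  outer loop
   vertex 3.3 3.6 1.2
   vertex 2.8 0.1 2.2
   vertex 3.4 2.8 0.4
  endloop
 endfacet
 facet normal 0.447 0.000 0.894
  outer loop
   vertex 1.4 0.5 2.9
   vertex 0.2 0.2 3.5
   vertex 2.8 0.1 2.2
  endloop
 endfacet
 facet normal 0.381 0.254 0.889
  outer loop
   vertex 1.4 0.5 2.9
   vertex 3.3 3.6 1.2
   vertex 0.2 0.2 3.5
  endloop
 endfacet
 facet normal 0.480 0.177 0.859
  outer loop
   vertex 1.4 0.5 2.9
   vertex 2.8 0.1 2.2
   vertex 3.3 3.6 1.2
  endloop
 endfacet
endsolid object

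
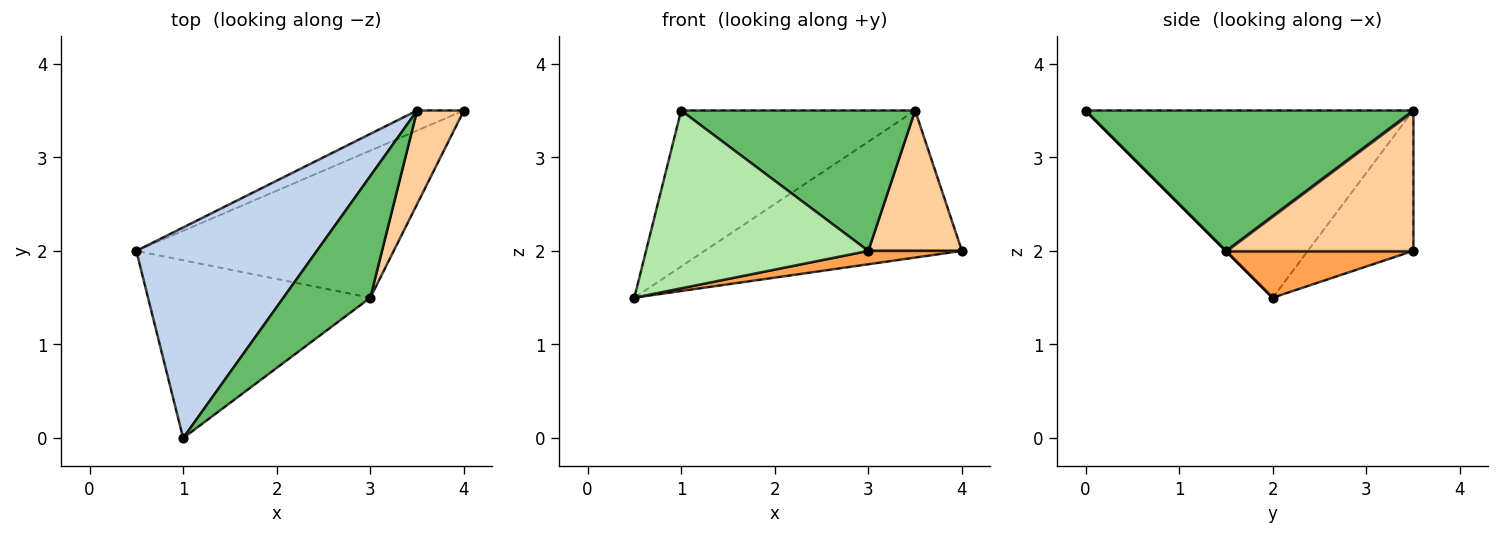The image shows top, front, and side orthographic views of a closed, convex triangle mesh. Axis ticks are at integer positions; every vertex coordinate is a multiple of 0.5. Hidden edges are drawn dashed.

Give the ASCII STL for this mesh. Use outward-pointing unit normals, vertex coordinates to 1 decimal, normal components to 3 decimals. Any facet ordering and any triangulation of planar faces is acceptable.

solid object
 facet normal -0.376 0.918 -0.125
  outer loop
   vertex 3.5 3.5 3.5
   vertex 4.0 3.5 2.0
   vertex 0.5 2.0 1.5
  endloop
 endfacet
 facet normal -0.640 0.457 0.617
  outer loop
   vertex 3.5 3.5 3.5
   vertex 0.5 2.0 1.5
   vertex 1.0 0.0 3.5
  endloop
 endfacet
 facet normal 0.178 -0.089 -0.980
  outer loop
   vertex 3.0 1.5 2.0
   vertex 0.5 2.0 1.5
   vertex 4.0 3.5 2.0
  endloop
 endfacet
 facet normal 0.857 -0.429 0.286
  outer loop
   vertex 3.0 1.5 2.0
   vertex 4.0 3.5 2.0
   vertex 3.5 3.5 3.5
  endloop
 endfacet
 facet normal 0.727 -0.519 0.450
  outer loop
   vertex 3.0 1.5 2.0
   vertex 3.5 3.5 3.5
   vertex 1.0 0.0 3.5
  endloop
 endfacet
 facet normal 0.000 -0.707 -0.707
  outer loop
   vertex 3.0 1.5 2.0
   vertex 1.0 0.0 3.5
   vertex 0.5 2.0 1.5
  endloop
 endfacet
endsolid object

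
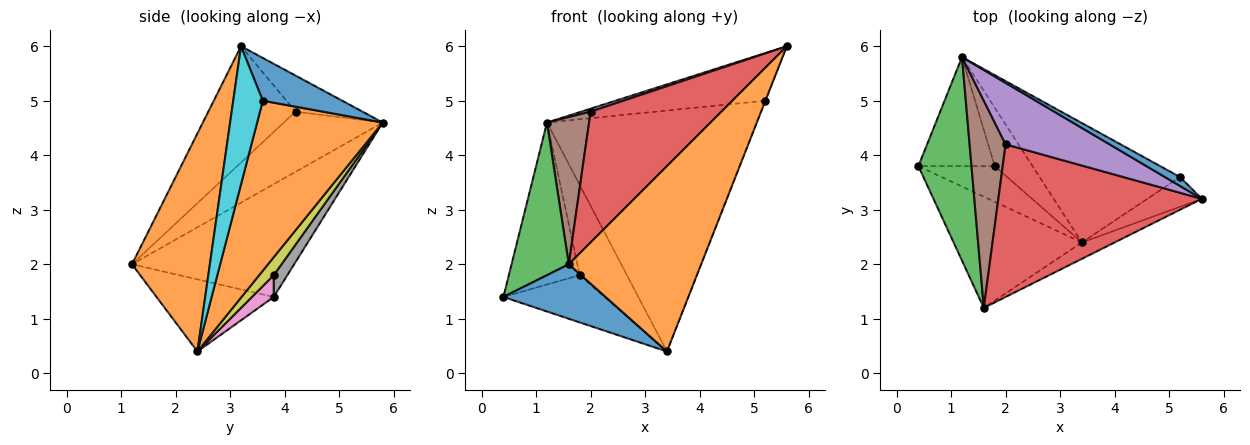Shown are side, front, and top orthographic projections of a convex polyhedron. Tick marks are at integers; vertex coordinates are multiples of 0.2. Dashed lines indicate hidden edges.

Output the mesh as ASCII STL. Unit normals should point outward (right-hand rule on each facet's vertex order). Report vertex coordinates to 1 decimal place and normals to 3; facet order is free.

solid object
 facet normal -0.451 -0.393 -0.802
  outer loop
   vertex 3.4 2.4 0.4
   vertex 1.6 1.2 2.0
   vertex 0.4 3.8 1.4
  endloop
 endfacet
 facet normal 0.506 -0.859 -0.076
  outer loop
   vertex 3.4 2.4 0.4
   vertex 5.6 3.2 6.0
   vertex 1.6 1.2 2.0
  endloop
 endfacet
 facet normal -0.862 -0.304 0.406
  outer loop
   vertex 1.2 5.8 4.6
   vertex 0.4 3.8 1.4
   vertex 1.6 1.2 2.0
  endloop
 endfacet
 facet normal -0.398 -0.597 0.697
  outer loop
   vertex 2.0 4.2 4.8
   vertex 1.6 1.2 2.0
   vertex 5.6 3.2 6.0
  endloop
 endfacet
 facet normal -0.327 -0.046 0.944
  outer loop
   vertex 2.0 4.2 4.8
   vertex 5.6 3.2 6.0
   vertex 1.2 5.8 4.6
  endloop
 endfacet
 facet normal -0.806 -0.343 0.482
  outer loop
   vertex 2.0 4.2 4.8
   vertex 1.2 5.8 4.6
   vertex 1.6 1.2 2.0
  endloop
 endfacet
 facet normal 0.170 0.787 -0.593
  outer loop
   vertex 1.8 3.8 1.8
   vertex 3.4 2.4 0.4
   vertex 0.4 3.8 1.4
  endloop
 endfacet
 facet normal 0.158 0.819 -0.551
  outer loop
   vertex 1.8 3.8 1.8
   vertex 0.4 3.8 1.4
   vertex 1.2 5.8 4.6
  endloop
 endfacet
 facet normal 0.250 0.812 -0.527
  outer loop
   vertex 1.8 3.8 1.8
   vertex 1.2 5.8 4.6
   vertex 3.4 2.4 0.4
  endloop
 endfacet
 facet normal 0.930 0.012 -0.367
  outer loop
   vertex 5.2 3.6 5.0
   vertex 5.6 3.2 6.0
   vertex 3.4 2.4 0.4
  endloop
 endfacet
 facet normal 0.463 0.871 0.163
  outer loop
   vertex 5.2 3.6 5.0
   vertex 1.2 5.8 4.6
   vertex 5.6 3.2 6.0
  endloop
 endfacet
 facet normal 0.473 0.789 -0.391
  outer loop
   vertex 5.2 3.6 5.0
   vertex 3.4 2.4 0.4
   vertex 1.2 5.8 4.6
  endloop
 endfacet
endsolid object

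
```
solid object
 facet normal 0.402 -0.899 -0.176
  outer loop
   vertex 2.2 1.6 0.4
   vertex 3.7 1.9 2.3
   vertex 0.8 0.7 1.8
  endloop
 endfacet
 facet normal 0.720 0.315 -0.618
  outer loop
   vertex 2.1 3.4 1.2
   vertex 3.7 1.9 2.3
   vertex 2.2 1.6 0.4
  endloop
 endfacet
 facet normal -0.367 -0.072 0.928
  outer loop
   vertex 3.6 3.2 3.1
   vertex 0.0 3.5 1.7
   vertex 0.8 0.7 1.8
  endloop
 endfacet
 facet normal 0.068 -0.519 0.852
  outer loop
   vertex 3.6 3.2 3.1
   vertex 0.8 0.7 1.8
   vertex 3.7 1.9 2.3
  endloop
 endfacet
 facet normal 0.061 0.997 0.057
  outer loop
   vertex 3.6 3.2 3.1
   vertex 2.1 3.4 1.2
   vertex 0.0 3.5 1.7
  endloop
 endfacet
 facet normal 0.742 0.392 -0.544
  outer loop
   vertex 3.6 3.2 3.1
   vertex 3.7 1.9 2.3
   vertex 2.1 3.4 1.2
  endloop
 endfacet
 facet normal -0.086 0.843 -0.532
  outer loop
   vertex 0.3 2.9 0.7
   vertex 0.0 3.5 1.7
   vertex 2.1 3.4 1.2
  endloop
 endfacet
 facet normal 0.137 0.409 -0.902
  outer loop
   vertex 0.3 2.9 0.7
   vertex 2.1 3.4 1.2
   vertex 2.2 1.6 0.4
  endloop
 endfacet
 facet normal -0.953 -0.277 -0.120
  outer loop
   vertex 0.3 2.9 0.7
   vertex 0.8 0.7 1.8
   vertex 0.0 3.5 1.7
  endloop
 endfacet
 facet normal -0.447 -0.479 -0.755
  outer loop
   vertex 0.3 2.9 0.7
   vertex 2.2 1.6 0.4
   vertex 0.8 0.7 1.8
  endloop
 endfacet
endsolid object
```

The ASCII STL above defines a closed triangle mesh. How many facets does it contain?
10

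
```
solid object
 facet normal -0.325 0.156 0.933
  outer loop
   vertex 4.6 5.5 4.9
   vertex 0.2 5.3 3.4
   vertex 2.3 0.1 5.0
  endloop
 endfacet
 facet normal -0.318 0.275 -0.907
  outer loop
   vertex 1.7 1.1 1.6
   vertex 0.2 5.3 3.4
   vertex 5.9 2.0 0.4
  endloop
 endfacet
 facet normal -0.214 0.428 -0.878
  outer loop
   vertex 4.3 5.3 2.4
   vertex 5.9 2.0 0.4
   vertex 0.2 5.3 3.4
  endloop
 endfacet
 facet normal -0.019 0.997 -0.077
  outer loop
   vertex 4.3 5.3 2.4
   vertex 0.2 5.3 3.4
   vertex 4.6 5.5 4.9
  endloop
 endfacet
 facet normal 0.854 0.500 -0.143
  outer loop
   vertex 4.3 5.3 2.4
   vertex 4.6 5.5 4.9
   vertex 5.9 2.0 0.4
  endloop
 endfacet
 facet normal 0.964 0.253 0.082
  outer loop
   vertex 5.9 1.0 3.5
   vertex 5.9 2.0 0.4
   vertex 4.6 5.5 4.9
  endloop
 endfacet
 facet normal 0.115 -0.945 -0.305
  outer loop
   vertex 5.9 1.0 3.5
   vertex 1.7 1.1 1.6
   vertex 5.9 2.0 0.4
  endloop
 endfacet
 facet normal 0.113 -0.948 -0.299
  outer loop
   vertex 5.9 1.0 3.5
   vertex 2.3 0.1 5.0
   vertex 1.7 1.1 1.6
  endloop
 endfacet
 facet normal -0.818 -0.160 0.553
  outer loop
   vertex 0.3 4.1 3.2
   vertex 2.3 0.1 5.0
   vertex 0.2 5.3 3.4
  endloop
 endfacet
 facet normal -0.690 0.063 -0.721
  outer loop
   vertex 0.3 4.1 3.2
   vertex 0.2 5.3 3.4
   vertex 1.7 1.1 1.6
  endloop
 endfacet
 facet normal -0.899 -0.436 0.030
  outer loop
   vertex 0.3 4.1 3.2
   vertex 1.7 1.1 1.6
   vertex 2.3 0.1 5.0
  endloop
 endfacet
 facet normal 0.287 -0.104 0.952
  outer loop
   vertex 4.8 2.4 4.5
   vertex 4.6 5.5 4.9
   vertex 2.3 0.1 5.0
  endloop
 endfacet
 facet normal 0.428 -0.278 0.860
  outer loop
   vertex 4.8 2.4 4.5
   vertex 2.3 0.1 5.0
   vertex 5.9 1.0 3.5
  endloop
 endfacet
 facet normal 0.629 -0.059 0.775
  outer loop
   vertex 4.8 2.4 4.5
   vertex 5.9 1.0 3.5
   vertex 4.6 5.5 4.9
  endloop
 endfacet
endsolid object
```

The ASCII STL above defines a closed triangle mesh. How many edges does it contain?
21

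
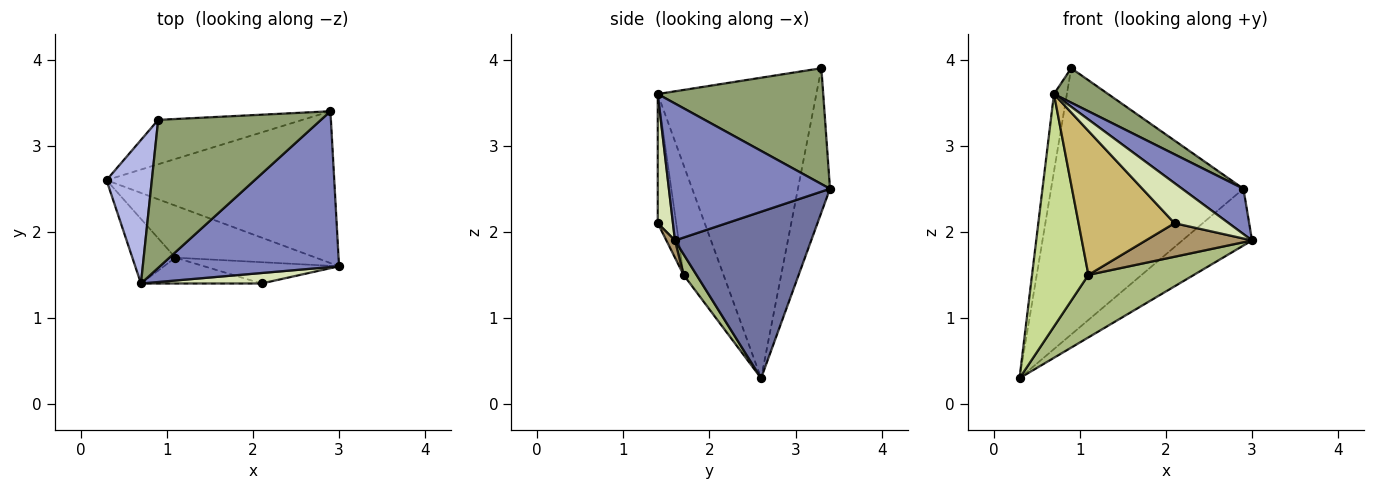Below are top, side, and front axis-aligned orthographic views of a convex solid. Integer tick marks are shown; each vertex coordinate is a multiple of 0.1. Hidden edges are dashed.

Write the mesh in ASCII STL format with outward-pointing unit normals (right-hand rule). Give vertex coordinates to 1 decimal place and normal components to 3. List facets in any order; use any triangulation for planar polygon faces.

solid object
 facet normal 0.565 0.289 -0.773
  outer loop
   vertex 2.9 3.4 2.5
   vertex 3.0 1.6 1.9
   vertex 0.3 2.6 0.3
  endloop
 endfacet
 facet normal 0.592 -0.225 0.774
  outer loop
   vertex 0.7 1.4 3.6
   vertex 3.0 1.6 1.9
   vertex 2.9 3.4 2.5
  endloop
 endfacet
 facet normal -0.162 0.973 -0.162
  outer loop
   vertex 0.9 3.3 3.9
   vertex 2.9 3.4 2.5
   vertex 0.3 2.6 0.3
  endloop
 endfacet
 facet normal -0.986 0.080 0.149
  outer loop
   vertex 0.9 3.3 3.9
   vertex 0.3 2.6 0.3
   vertex 0.7 1.4 3.6
  endloop
 endfacet
 facet normal 0.570 -0.186 0.800
  outer loop
   vertex 0.9 3.3 3.9
   vertex 0.7 1.4 3.6
   vertex 2.9 3.4 2.5
  endloop
 endfacet
 facet normal 0.094 -0.765 -0.637
  outer loop
   vertex 1.1 1.7 1.5
   vertex 0.3 2.6 0.3
   vertex 3.0 1.6 1.9
  endloop
 endfacet
 facet normal -0.564 -0.796 -0.221
  outer loop
   vertex 1.1 1.7 1.5
   vertex 0.7 1.4 3.6
   vertex 0.3 2.6 0.3
  endloop
 endfacet
 facet normal 0.262 -0.934 0.244
  outer loop
   vertex 2.1 1.4 2.1
   vertex 3.0 1.6 1.9
   vertex 0.7 1.4 3.6
  endloop
 endfacet
 facet normal 0.068 -0.842 -0.535
  outer loop
   vertex 2.1 1.4 2.1
   vertex 1.1 1.7 1.5
   vertex 3.0 1.6 1.9
  endloop
 endfacet
 facet normal -0.186 -0.967 -0.174
  outer loop
   vertex 2.1 1.4 2.1
   vertex 0.7 1.4 3.6
   vertex 1.1 1.7 1.5
  endloop
 endfacet
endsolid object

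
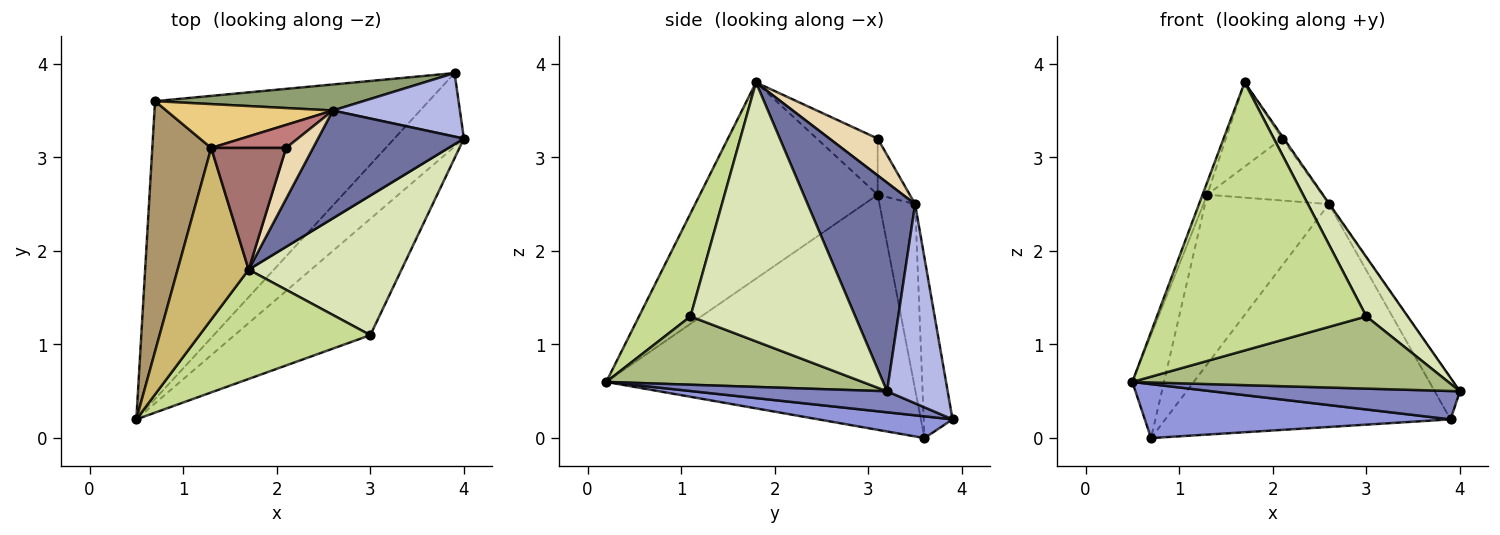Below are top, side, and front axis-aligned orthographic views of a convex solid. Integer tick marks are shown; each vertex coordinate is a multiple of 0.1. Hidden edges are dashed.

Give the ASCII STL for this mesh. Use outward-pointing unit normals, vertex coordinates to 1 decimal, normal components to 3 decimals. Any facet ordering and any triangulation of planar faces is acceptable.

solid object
 facet normal 0.820 0.004 0.573
  outer loop
   vertex 2.6 3.5 2.5
   vertex 1.7 1.8 3.8
   vertex 4.0 3.2 0.5
  endloop
 endfacet
 facet normal 0.271 -0.346 -0.898
  outer loop
   vertex 3.9 3.9 0.2
   vertex 4.0 3.2 0.5
   vertex 0.5 0.2 0.6
  endloop
 endfacet
 facet normal 0.078 -0.178 -0.981
  outer loop
   vertex 3.9 3.9 0.2
   vertex 0.5 0.2 0.6
   vertex 0.7 3.6 0.0
  endloop
 endfacet
 facet normal 0.796 0.331 0.507
  outer loop
   vertex 3.9 3.9 0.2
   vertex 2.6 3.5 2.5
   vertex 4.0 3.2 0.5
  endloop
 endfacet
 facet normal -0.100 0.988 0.115
  outer loop
   vertex 3.9 3.9 0.2
   vertex 0.7 3.6 0.0
   vertex 2.6 3.5 2.5
  endloop
 endfacet
 facet normal 0.393 -0.485 -0.781
  outer loop
   vertex 3.0 1.1 1.3
   vertex 0.5 0.2 0.6
   vertex 4.0 3.2 0.5
  endloop
 endfacet
 facet normal 0.222 -0.903 0.368
  outer loop
   vertex 3.0 1.1 1.3
   vertex 1.7 1.8 3.8
   vertex 0.5 0.2 0.6
  endloop
 endfacet
 facet normal 0.842 -0.211 0.497
  outer loop
   vertex 3.0 1.1 1.3
   vertex 4.0 3.2 0.5
   vertex 1.7 1.8 3.8
  endloop
 endfacet
 facet normal -0.965 0.099 0.242
  outer loop
   vertex 1.3 3.1 2.6
   vertex 0.7 3.6 0.0
   vertex 0.5 0.2 0.6
  endloop
 endfacet
 facet normal -0.940 0.025 0.340
  outer loop
   vertex 1.3 3.1 2.6
   vertex 0.5 0.2 0.6
   vertex 1.7 1.8 3.8
  endloop
 endfacet
 facet normal -0.268 0.933 0.241
  outer loop
   vertex 1.3 3.1 2.6
   vertex 2.6 3.5 2.5
   vertex 0.7 3.6 0.0
  endloop
 endfacet
 facet normal 0.807 0.024 0.590
  outer loop
   vertex 2.1 3.1 3.2
   vertex 1.7 1.8 3.8
   vertex 2.6 3.5 2.5
  endloop
 endfacet
 facet normal -0.525 0.484 0.700
  outer loop
   vertex 2.1 3.1 3.2
   vertex 1.3 3.1 2.6
   vertex 1.7 1.8 3.8
  endloop
 endfacet
 facet normal -0.253 0.907 0.337
  outer loop
   vertex 2.1 3.1 3.2
   vertex 2.6 3.5 2.5
   vertex 1.3 3.1 2.6
  endloop
 endfacet
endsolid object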